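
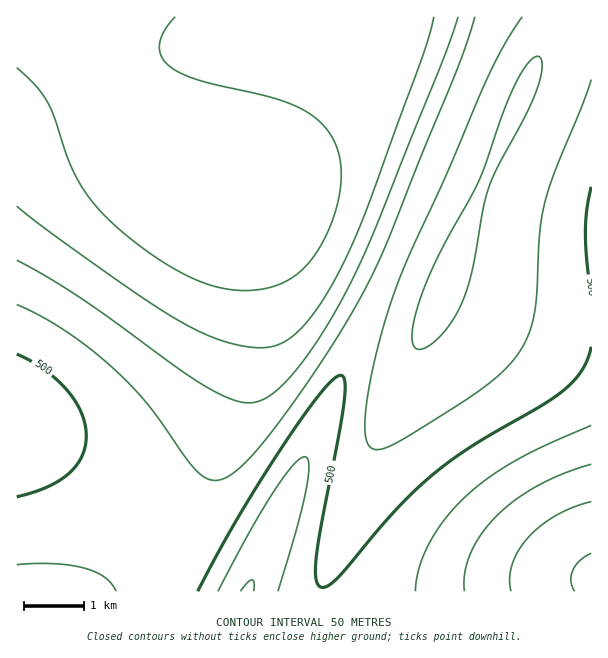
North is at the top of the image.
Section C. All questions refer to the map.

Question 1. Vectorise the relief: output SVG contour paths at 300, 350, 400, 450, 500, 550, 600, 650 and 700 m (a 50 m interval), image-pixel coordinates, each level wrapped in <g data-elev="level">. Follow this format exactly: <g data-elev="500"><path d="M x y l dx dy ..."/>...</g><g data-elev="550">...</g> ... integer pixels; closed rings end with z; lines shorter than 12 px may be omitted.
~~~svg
<g data-elev="300"><path d="M575 591l-4-10 2-11 8-10 10-7"/></g><g data-elev="350"><path d="M511 591l-1-13 2-14 6-13 10-14 13-12 16-10 16-8 18-5"/></g><g data-elev="400"><path d="M240 591l8-9 4-2 2 2 0 9"/><path d="M464 591l1-18 5-19 11-20 15-18 19-16 22-14 26-12 28-10"/></g><g data-elev="450"><path d="M218 591l31-59 24-40 20-26 7-8 5-1 3 2 1 6-3 26-10 40-18 60"/><path d="M415 591l4-24 10-24 16-24 20-22 23-19 27-17 31-16 45-20"/></g><g data-elev="500"><path d="M198 591l35-66 39-63 40-58 14-17 10-10 5-2 3 2 1 15-5 34-24 129 0 24 2 6 5 2 6-2 9-7 56-66 41-39 35-26 74-43 23-17 9-9 7-10 8-21"/><path d="M17 354l28 16 23 22 8 10 6 12 3 12 1 11-1 10-4 11-6 9-7 7-21 13-30 10"/><path d="M591 299l-4-41-2-25 2-23 4-23"/></g><g data-elev="550"><path d="M116 591l-4-7-7-6-9-6-12-4-30-4-37 1"/><path d="M17 305l24 11 25 15 25 19 25 21 31 33 41 57 13 14 8 4 6 1 7-1 8-4 10-8 14-13 34-44 43-63 33-56 23-48 67-166 21-60"/><path d="M522 17l-17 27-18 34-41 98-38 82-15 39-16 54-10 51-2 32 3 10 4 5 9 0 15-6 73-45 33-26 11-12 9-12 8-18 5-19 5-77 5-33 10-30 26-63 10-28"/></g><g data-elev="600"><path d="M416 348l4 1 5-1 14-10 13-16 10-20 10-32 15-78 9-22 28-51 12-26 6-25 0-8-3-4-5 1-6 6-12 19-12 28-25 70-36 67-15 32-9 24-6 23-1 15z"/><path d="M17 260l30 17 33 20 100 73 30 19 18 9 15 4 12 0 11-4 18-14 21-25 24-36 21-39 29-65 64-159 15-43"/></g><g data-elev="650"><path d="M17 206l34 27 73 52 38 26 29 16 27 12 25 7 21 2 17-4 16-12 17-19 18-28 16-32 20-47 51-139 9-26 6-24"/></g><g data-elev="700"><path d="M17 68l19 18 12 16 6 15 15 45 14 27 18 23 24 22 43 31 20 11 19 8 18 5 18 2 18-2 17-4 15-8 13-11 12-16 11-22 8-22 4-23 0-19-5-18-6-12-9-11-10-9-14-7-28-10-72-17-15-6-12-8-9-10-1-12 5-14 10-13"/></g>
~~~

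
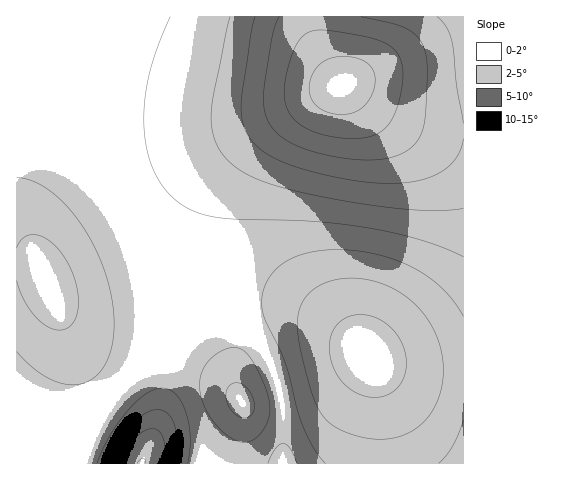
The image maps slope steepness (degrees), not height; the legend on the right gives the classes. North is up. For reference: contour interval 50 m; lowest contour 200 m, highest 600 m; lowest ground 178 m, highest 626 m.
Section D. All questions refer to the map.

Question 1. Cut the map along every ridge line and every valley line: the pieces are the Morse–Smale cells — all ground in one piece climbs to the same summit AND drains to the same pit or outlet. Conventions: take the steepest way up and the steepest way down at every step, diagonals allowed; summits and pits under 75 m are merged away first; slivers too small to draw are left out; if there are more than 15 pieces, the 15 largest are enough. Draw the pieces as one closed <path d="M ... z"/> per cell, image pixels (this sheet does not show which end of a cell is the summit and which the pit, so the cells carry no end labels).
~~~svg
<path d="M463 16l-150 0-1 10 6 20 12 23 12 16-56 30-52 37-30 31-13 19-9 19-8 30 1 33 13 14 55 27 12 11 8 12 10 20 9 32 2 64 180-1z"/><path d="M312 16l-296 1 0 247 18 3 10 9 19 42 20 22 32 16 28 5 17 1 10-49 5-70 8-26 9-17 17-22 37-36 58-37 38-20-20-31-7-18z"/><path d="M26 264l-10 1 0 198 125 1 14-32 6-23 1-28-2-18-45-7-32-16-20-22-19-42-8-8z"/><path d="M173 258l-3 55-10 50 20 2 23 7 28 16 9 10 5 15-4 50 42 1 0-57-7-29-13-30-8-12-16-13-56-28-8-11z"/><path d="M173 364l-13 0 2 17-1 28-6 23-13 31 99 1 4-51-5-15-18-17-19-9z"/>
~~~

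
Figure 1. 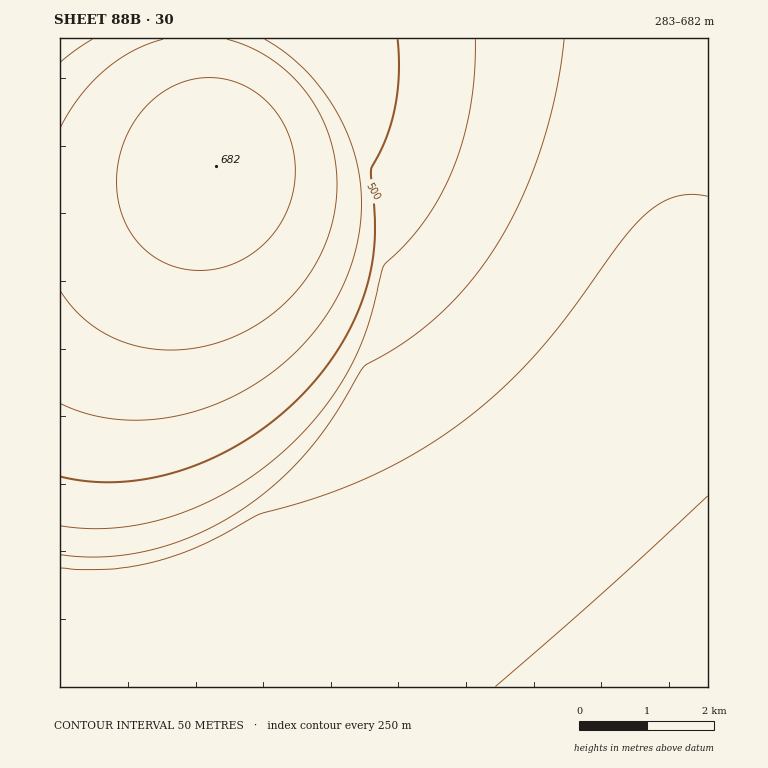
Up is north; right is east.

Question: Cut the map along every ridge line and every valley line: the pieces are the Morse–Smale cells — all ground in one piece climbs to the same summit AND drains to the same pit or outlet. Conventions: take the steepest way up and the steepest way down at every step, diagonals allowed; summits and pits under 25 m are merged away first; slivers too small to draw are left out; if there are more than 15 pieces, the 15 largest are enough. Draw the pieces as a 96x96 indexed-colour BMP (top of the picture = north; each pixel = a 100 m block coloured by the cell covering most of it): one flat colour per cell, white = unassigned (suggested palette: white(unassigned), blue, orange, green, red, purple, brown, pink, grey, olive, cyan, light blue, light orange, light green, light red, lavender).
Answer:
<image width="96" height="96" href="data:image/bmp;base64,Qk12EgAAAAAAAHYAAAAoAAAAYAAAAGAAAAABAAQAAAAAAAASAAATCwAAEwsAABAAAAAAAAAA////ALR3HwAOf/8ALKAsACgn1gC9Z5QAS1aMAMJ34wB/f38AIr28AM++FwDox64AeLv/AIrfmACWmP8A1bDFABERERERERERERERERERERERERERERERERERERERERERERERERERERERERERERERERERERERERERERERERERERERERERERERERERERERERERERERERERERERERERERERERERERERERERERERERERERERERERERERERERERERERERERERERERERERERERERERERERERERERERERERERERERERERERERERERERERERERERERERERERERERERERERERERERERERERERERERERERERERERERERERERERERERERERERERERERERERERERERERERERERERERERERERERERERERERERERERERERERERERERERERERERERERERERERERERERERERERERERERERERERERERERERERERERERERERERERERERERERERERERERERERERERERERERERERERERERERERERERERERERERERERERERERERERERERERERERERERERERERERERERERERERERERERERERERERERERERERERERERERERERERERERERERERERERERERERERERERERERERERERERERERERERERERERERERERERERERERERERERERERERERERERERERERERERERERERERERERERERERERERERERERERERERERERERERERERERERERERERERERERERERERERERERERERERERERERERERERERERERERERERERERERERERERERERERERERERERERERERERERERERERERERERERERERERERERERERERERERERERERERERERERERERERERERERERERERERERERERERERERERERERERERERERERERERERERERERERERERERERERERERERERERERERERERERERERERERERERERERERERERERERERERERERERERERERERERERERERERERERERERERERERERERERERERERERERERERERERERERERERERERERERERERERERERERERERERERERERERERERERERERERERERERERERERERERERERERERERERERERERERERERERERERERERERERERERERERERERERERERERERERERERERERERERERERERERERERERERERERERERERERERERERERERERERERERERERERERERERERERERERERERERERERERERERERERERERERERERERERERERERERERERERERERERERERERERERERERERERERERERERERERERERERERERERERERERERERERERERERERERERERERERERERERERERERERERERERERERERERERERERERERERERERERERERERERERERERERERERERERERERERERERERERERERERERERERERERERERERERERERERERERERERERERERERERERERERERERERERERERERERERERERERERERERERERERERERERERERERERERERERERERERERERERERERERERERERERERERERERERERERERERERERERERERERERERERERERERERERERERERERERERERERERERERERERERERERERERERERERERERERERERERERERERERERERERERERERERERERERERERERERERERERERERERERERERERERERERERERERERERERERERERERERERERERERERERERERERERERERERERERERERERERERERERERERERERERERERERERERERERERERERERERERERERERERERERERERERERERERERERERERERERERERERERERERERERERERERERERERERERERERERERERERERERERERERERERERERERERERERERERERERERERERERERERERERERERERERERERERERERERERERERERERERERERERERERERERERERERERERERERERERERERERERERERERERERERERERERERERERERERERERERERERERERERERERERERERERERERERERERERERERERERERERERERERERERERERERERERERERERERERERERERERERERERERERERERERERERERERERERERERERERERERERERERERERERERERERERERERERERERERERERERERERERERERERERERERERERERERERERERERERERERERERERERERERERERERERERERERERERERERERERERERERERERERERERERERERERERERERERERERERERERERERERERERERERERERERERERERERERERERERERERERERERERERERERERERERERERERERERERERERERERERERERERERERERERERERERERERERERERERERERERERERERERERERERERERERERERERERERERERERERERERERERERERERERERERERERERERERERERERERERERERERERERERERERERERERERERERERERERERERERERERERERERERERERERERERERERERERERERERERERERERERERERERERERERERERERERERERERERERERERERERERERERERERERERERERERERERERERERERERERERERERERERERERERERERERERERERERERERERERERERERERERERERERERERERERERERERERERERERERERERERERERERERERERERERERERERERERERERERERERERERERERERERERERERERERERERERERERERERERERERERERERERERERERERERERERERERERERERERERERERERERERERERERERERERERERERERERERERERERERERERERERERERERERERERERERERERERERERERERERERERERERERERERERERERERERERERERERERERERERERERERERERERERERERERERERERERERERERERERERERERERERERERERERERERERERERERERERERERERERERERERERERERERERERERERERERERERERERERERERERERERERERERERERERERERERERERERERERERERERERERERERERERERERERERERERERERERERERERERERERERERERERERERERERERERERERERERERERERERERERERERERERERERERERERERERERERERERERERERERERERERERERERERERERERERERERERERERERERERERERERERERERERERERERERERERERERERERERERERERERERERERERERERERERERERERERERERERERERERERERERERERERERERERERERERERERERERERERERERERERERERERERERERERERERERERERERERERERERERERERERERERERERERERERERERERERERERERERERERERERERERERERERERERERERERERERERERERERERERERERERERERERERERERERERERERERERERERERERERERERERERERERERERERERERERERERERERERERERERERERERERERERERERERERERERERERERERERERERERERERERERERERERERERERERERERERERERERERERERERERERERERERERERERERERERERERERERERERERERERERERERERERERERERERERERERERERERERERERERERERERERERERERERERERERERERERERERERERERERERERERERERERERERERERERERERERERERERERERERERERERERERERERERERERERERERERERERERERERERERERERERERERERERERERERERERERERERERERERERERERERERERERERERERERERERERERERERERERERERERERERERERERERERERERERERERERERERERERERERERERERERERERERERERERERERERERERERERERERERERERERERERERERERERERERERERERERERERERERERERERERERERERERERERERERERERERERERERERERERERERERERERERERERERERERERERERERERERERERERERERERERERERERERERERERERERERERERERERERERERERERERERERERERERERERERERERERERERERERERERERERERERERERERERERERERERERERERERERERERERERERERERERERERERERERERERERERERERERERERERERERERERERERERERERERERERERERERERERERERERERERERERERERERERERERERERERERERERERERERERERERERERERERERERERERERERERERERERERERERERERERERERERERERERERERERERERERERERERERERERERERERERERERERERERERERERERERERERERERERESIiIiIhERERERERERERERERERERERERERERERERERERERERERERERERERERERERESIiIiIiIiIRERERERERERERERERERERERERERERERERERERERERERERERERERERESIiIiIiIiIiIRERERERERERERERERERERERERERERERERERERERERERERERERERESIiIiIiIiIiIiIRERERERERERERERERERERERERERERERERERERERERERERERERESIiIiIiIiIiIiIiERERERERERERERERERERERERERERERERERERERERERERERERESIiIiIiIiIiIiIiIRERERERERERERERERERERERERERERERERERERERERERERERESIiIiIiIiIiIiIiIRERERERERERERERERERERERERERERERERERERERERERERERESIiIiIiIiIiIiIiIRERERERERERERERERERERERERERERERERERERERERERERERESIiIiIiIiIiIiIiERERERERERERERERERERERERERERERERERERERERERERERERESIiIiIiIiIiIiIiERERERERERERERERERERERERERERERERERERERERERERERERESIiIiIiIiIiIiIiERERERERERERERERERERERERERERERERERERERERERERERERESIiIiIiIiIiIiIiERERERERERERERERERERERERERERERERERERERERERERERERESIiIiIiIiIiIiIiERERERERERERERERERERERERERERERERERERERERERERERERESIiIiIiIiIiIiIhERERERERERERERERERERERERERERERERERERERERERERERERESIiIiIiIiIiIiIhERERERERERERERERERERERERERERERERERERERERERERERERESIiIiIiIiIiIiIhERERERERERERERERERERERERERERERERERERERERERERERERESIiIiIiIiIiIiIhERERERERERERERERERERERERERERERERERERERERERERERERESIiIiIiIiIiIiIhERERERERERERERERERERERERERERERERERERERERERERERERESIiIiIiIiIiIiIhERERERERERERERERERERERERERERERERERERERERERERERERESIiIiIiIiIiIiIhERERERERERERERERERERERERERERERERERERERERERERERERESIiIiIiIiIiIiIhERERERERERERERERERERERERERERERERERERERERERERERERESIiIiIiIiIiIiIRERERERERERERERERERERERERERERERERERERERERERERERERESIiIiIiIiIiIiIRERERERERERERERERERERERERERERERERERERERERERERERERESIiIiIiIiIiIiIREREREREREREREREREREREREREREREREREREREREREREREREREQ=="/>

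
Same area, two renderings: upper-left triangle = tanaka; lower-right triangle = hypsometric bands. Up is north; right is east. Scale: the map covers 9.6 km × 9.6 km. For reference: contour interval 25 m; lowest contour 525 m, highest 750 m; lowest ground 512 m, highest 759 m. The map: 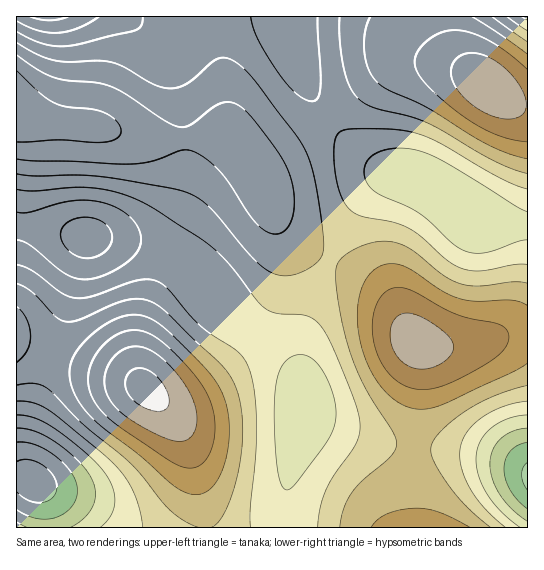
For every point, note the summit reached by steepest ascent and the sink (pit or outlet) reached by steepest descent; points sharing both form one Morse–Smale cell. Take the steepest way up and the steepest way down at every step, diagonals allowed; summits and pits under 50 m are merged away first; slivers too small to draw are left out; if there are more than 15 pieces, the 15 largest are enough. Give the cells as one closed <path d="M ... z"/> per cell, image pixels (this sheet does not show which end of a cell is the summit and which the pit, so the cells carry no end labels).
<path d="M17 225l-1 117 55 21 62 17 20 15 23 26 11 20 12 44 7 43 79 0 2-43 17-68-1-30-14-24-16-15-43-32-14-14-12-17-18-18-12-8-16-8-25-8-34-6-14 0-22-5z"/><path d="M17 112l-1 113 2 2 115 16 25 8 16 8 12 8 18 18 12 17 14 14 52 40 11 13 10 17-3-39 4-24 25-62-28-16-18-16-7-11-8-25-11-23-22-30-8-4-22 0-16 3-50-2-42-10-59-7z"/><path d="M441 16l-156 1 12 45 15 33 20 30 30 31 21 13 42 12 54 39 48 5 1-119-15-3-16-10-38-34-14-21z"/><path d="M330 260l-19 43-10 34-1 26 4 26 0 28-17 68-2 42 129 1-2-11 0-47 8-81 0-42-12-16-17-30-10-12-23-16z"/><path d="M18 343l-2 0 1 185 188-1-6-42-12-44-11-20-23-26-20-15-62-17z"/><path d="M405 175l-15 1-8 4-13 11-20 30-18 36 0 4 27 12 23 16 15 20 17 30 6 5 12 3 23 0 56-12 17 0 1-109-49-6-8-4-37-29-19-10z"/><path d="M126 16l-109 0-1 95 22 9 59 7 42 10 50 2 16-3 22 0 7 4-6-17-4-46-8-40-30 7-20 1-11-5z"/><path d="M527 335l-17 0-56 12-35-2 2 22-9 103 0 47 3 11 113-1z"/><path d="M285 16l-6 0-17 8-46 13 8 40 4 46 7 16 22 31 11 23 8 25 7 11 18 16 29 15 19-39 20-30 13-11 19-6-18-5-16-9-28-27-12-15-15-23-11-22z"/><path d="M527 16l-86 1 4 21 14 21 38 34 16 10 9 2 6 0z"/><path d="M209 16l-82 1 32 26 7 2 11 0 37-8 1-6z"/><path d="M278 16l-69 1 6 18 4 1 47-13z"/>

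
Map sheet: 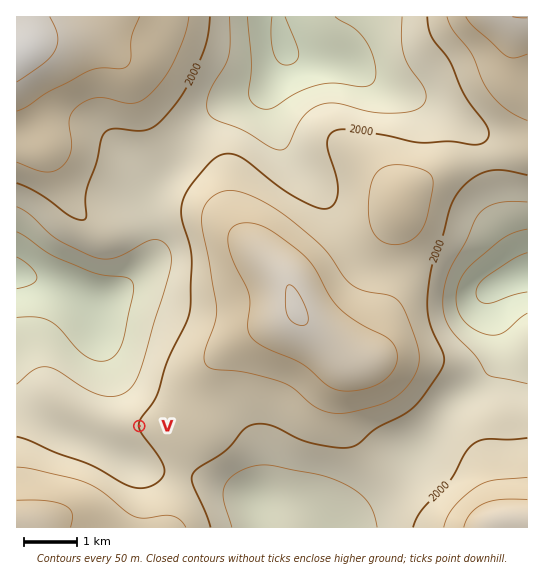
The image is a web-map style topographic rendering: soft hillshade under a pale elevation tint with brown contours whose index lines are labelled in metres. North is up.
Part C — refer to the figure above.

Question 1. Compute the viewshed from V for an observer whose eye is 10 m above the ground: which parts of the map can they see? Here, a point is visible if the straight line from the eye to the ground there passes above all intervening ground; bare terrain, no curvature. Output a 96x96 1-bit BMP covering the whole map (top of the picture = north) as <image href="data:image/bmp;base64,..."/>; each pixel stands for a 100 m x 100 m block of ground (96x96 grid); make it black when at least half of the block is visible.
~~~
<image width="96" height="96" href="data:image/bmp;base64,Qk2+BAAAAAAAAD4AAAAoAAAAYAAAAGAAAAABAAEAAAAAAIAEAAATCwAAEwsAAAIAAAAAAAAA////AAAAAAAAAA/+AAAAAAAAB8AAAD//AAAAAAAAA+AAAP//gAAAAAAAAfD/A///gAAAAAAAAAD/////gAAAAAAAAAD/////gAAAAAAAAAD/////gAAAAAAAAAD/////gAAAAAAAAAD/////AAAAAAAAAAD////+AAAAAAAAAAD////+AAAAAAAAAAD////8AAAAAAAAAAD////4AAAAAAAAAAD////4AAAAAAAAAAD////wAAAAAAAAAAD////wAAAAAAAAAAD////wAAAAAAAAAAD////wAAAAAAAAAAD////wAAAAAAAAAAD////wAAAAAAAAAAD////wAAAAAAAAAAD////+AAAAAAAAAAD///n/gAAAAAAAAAAD/+H/gAAAAAAAAAAD/+H/wAAAPAAAAAAD/8H/wAAA/AAAAAAD/8H/4AAD/AAAAAAD/8P/+AAP/AAAAAAD/+P//4P/+AAAAAAD/+//////8AAAAAAD////////8AAAAAAH////////4AAAAAAH////////wAAAAAAP///+////gAAAAAAf///8P///AAAAAAB////8P//+AAAAAAD////+H//8AAAAAAD////+H//4AAAAAAA/////P//wAAAAAAAP///////gAAAAAAAH///////gAAAAAAAD///////AAAAAAAAD///////AAAAAAAAD///////AAAAAAAAD///////AAAAAAAAH///////AAAAAAAAP//////+AAAAAAAAf//////8AAAAAAAB///////4AAAAAAAD///////wAAAAAAAD///////gAAAAAAAD///////AAAAAAAAD//////+AAAAAAAAD//////4AAAAAAAAD//////wAAAAAAAAD//////gAAAAAAAAD//4///AAAAAAAAAD//gP/+AAAAAAAAAD//AH/8AAAAAAAAAD//AH/4AAAAAAAAAD//AH/AAAAAAAAAAD//AP4AAAAAAAAAAD//APwAAAAAAAAAAD//gfwAAAAAAAAAAD//x/wAAAAAAAAAAD////4AAAAAAAAAAD////4AAAAAAAAAAD////4AAAAAAAAAAD////8AAAAAAAAAAD////8AAAAAAAAAAD////+AAAAAAAAAAAD///+AAAAAAAAAAAA///+AAAAAAAAAAAAP//+AAAAAAAAAAAAP///AAAAAAAAAACAP///AAAAAAAAAADAf///AAAAAAAAAADw////AAAAAAAAAAD/////gAAAAAAAAAD/////gAAAAAAAAAD/////gAAAAAAAAAD/////wAAAAAAAAAD/////wAAAAAAAAAD/////wAAAAAAAAAD/////4AAAAAAAAAD/////4AAAAAAAAAD/////4AAAAAAAAAD///n/8AAAAAAAAAB//+B/8AAAAAAAAAAf/+A/8AAAAAAAAAAH/8Af+AAAAAAAAAAAPwAP+AAAAAAAAAAAAAAP8AAAAAAAAAAAAAAP4AAAAAAAAAAAAAAHwAAAAAAAAAAAAAAAAAAAAAAAAAA="/>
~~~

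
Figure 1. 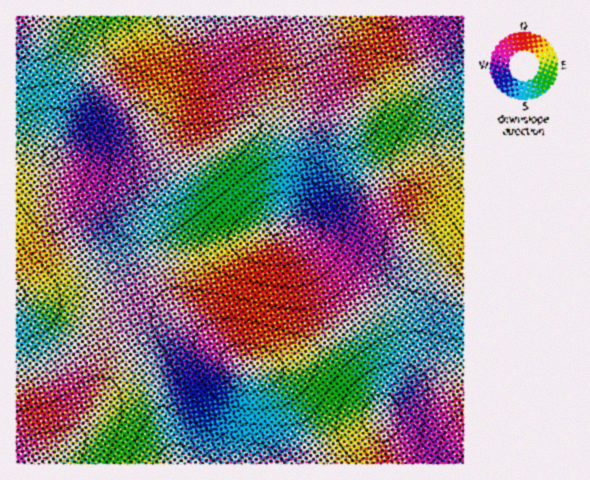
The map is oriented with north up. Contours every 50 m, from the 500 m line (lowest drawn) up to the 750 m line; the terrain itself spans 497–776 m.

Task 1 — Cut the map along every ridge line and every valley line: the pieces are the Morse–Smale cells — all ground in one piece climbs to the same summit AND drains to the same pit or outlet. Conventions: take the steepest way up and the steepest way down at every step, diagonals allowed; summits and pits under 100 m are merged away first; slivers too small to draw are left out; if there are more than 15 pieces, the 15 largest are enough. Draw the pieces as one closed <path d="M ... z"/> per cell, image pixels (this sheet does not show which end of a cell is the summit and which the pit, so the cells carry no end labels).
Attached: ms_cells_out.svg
<path d="M42 22l-8 4-18 2 0 435 447 1 1-172-12-4-18-13-21-22-7 16-17 19-21 22-29 22-30 19-28 14-19 5-12 0-6-3-66-59-13-22-7-19-8-35 0-25 10-22 22-21-6-2-13-14-29-42-24-24-50-40z"/><path d="M463 16l-418 0-2 8 17 18 50 40 24 24 29 42 13 14 6 2 21-8 43-28 13-6 11-2 69 1 12-5 0 11 6 18 44 76 12 31 21 23 18 13 11 3z"/><path d="M351 116l-12 5-69-1-14 3-53 33-28 12-12 12-9 15-4 12 1 32 10 35 11 26 20 22 54 46 16 2 19-5 28-14 30-19 29-22 21-22 23-30 1-6-10-27-46-80-6-18z"/><path d="M43 16l-26 0-1 11 22-2 5-4z"/>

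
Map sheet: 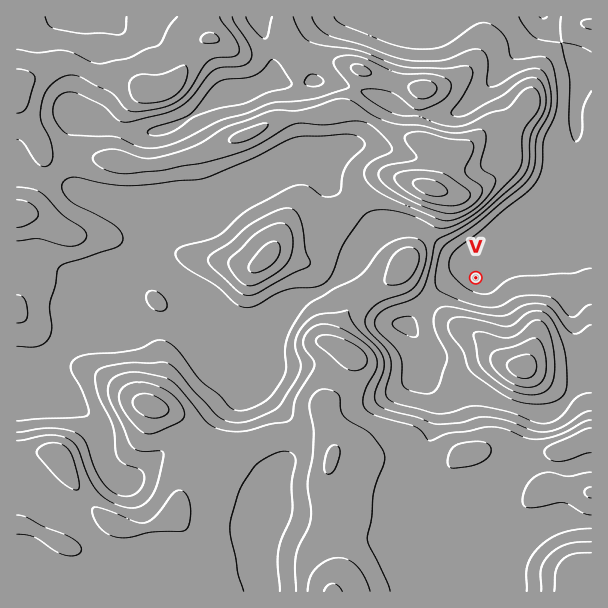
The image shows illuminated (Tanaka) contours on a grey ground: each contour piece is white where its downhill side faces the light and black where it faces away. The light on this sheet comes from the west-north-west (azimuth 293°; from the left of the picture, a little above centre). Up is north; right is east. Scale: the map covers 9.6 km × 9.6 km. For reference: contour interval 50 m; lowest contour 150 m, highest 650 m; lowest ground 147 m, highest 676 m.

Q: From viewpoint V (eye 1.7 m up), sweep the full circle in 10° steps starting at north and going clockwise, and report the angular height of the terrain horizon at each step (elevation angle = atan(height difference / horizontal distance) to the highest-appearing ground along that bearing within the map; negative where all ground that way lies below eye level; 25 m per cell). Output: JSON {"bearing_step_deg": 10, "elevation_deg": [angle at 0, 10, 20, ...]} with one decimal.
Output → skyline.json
{"bearing_step_deg": 10, "elevation_deg": [11.9, 8.2, 5.2, 1.0, -0.7, -0.8, -0.6, -0.1, 0.2, 0.8, 1.8, 4.6, 8.4, 10.2, 10.8, 11.7, 11.7, 12.8, 13.5, 13.6, 12.9, 11.7, 10.0, 8.2, 7.9, 6.4, 8.5, 10.8, 12.0, 11.9, 9.7, 7.5, 9.0, 12.7, 13.8, 13.8]}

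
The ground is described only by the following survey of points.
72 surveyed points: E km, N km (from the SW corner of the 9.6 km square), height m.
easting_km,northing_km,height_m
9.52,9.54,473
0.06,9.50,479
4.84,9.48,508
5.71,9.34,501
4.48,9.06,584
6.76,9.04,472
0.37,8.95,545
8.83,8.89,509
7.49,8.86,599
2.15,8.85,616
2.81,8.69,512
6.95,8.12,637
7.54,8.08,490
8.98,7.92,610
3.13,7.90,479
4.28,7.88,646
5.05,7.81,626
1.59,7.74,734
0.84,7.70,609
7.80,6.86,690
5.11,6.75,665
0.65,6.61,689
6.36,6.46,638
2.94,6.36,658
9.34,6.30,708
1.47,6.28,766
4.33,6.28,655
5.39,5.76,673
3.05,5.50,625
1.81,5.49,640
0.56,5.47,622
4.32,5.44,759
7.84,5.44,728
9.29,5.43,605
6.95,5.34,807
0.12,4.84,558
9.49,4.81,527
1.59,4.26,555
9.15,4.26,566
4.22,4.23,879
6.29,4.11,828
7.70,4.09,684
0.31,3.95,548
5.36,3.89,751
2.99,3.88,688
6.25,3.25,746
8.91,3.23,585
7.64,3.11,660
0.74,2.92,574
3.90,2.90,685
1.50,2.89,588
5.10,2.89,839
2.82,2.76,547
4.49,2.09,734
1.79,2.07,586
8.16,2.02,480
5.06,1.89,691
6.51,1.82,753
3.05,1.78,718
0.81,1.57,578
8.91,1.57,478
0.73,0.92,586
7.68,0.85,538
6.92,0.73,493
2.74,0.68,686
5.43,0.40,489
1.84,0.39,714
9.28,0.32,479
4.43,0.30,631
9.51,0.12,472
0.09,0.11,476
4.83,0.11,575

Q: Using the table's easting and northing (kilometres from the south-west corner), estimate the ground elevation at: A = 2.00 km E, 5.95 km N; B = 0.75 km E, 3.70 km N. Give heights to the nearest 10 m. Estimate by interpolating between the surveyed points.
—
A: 640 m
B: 540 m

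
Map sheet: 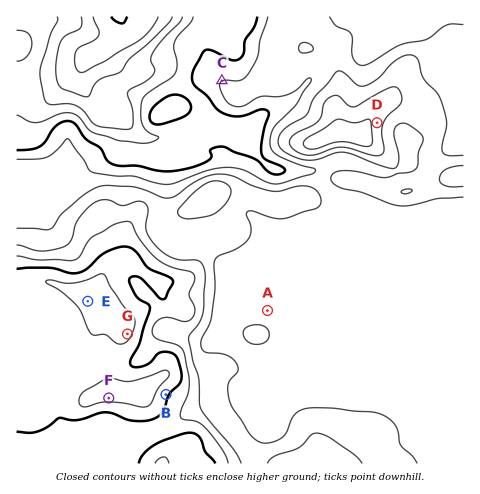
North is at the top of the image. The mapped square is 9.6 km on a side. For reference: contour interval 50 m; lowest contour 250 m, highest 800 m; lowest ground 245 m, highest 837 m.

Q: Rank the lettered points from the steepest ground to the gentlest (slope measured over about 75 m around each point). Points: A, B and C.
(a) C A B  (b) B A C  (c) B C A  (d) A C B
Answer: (c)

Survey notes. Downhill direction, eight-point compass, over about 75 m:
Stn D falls E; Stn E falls SW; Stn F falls S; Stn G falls SE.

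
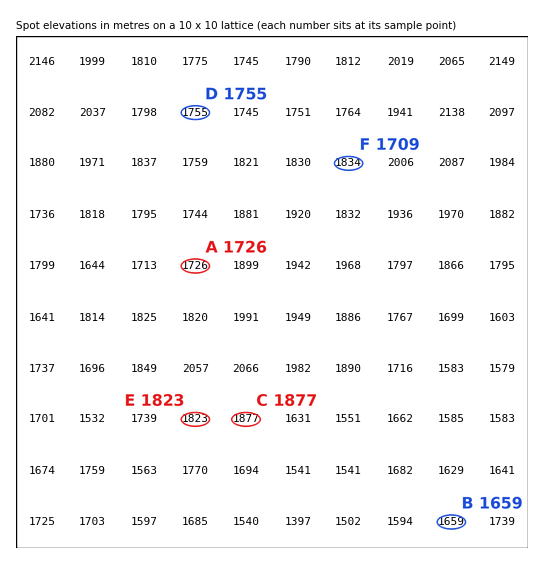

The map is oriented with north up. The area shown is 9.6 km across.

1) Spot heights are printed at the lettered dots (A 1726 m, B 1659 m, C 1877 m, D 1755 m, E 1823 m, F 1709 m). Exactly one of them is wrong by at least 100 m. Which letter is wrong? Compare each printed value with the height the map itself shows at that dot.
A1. F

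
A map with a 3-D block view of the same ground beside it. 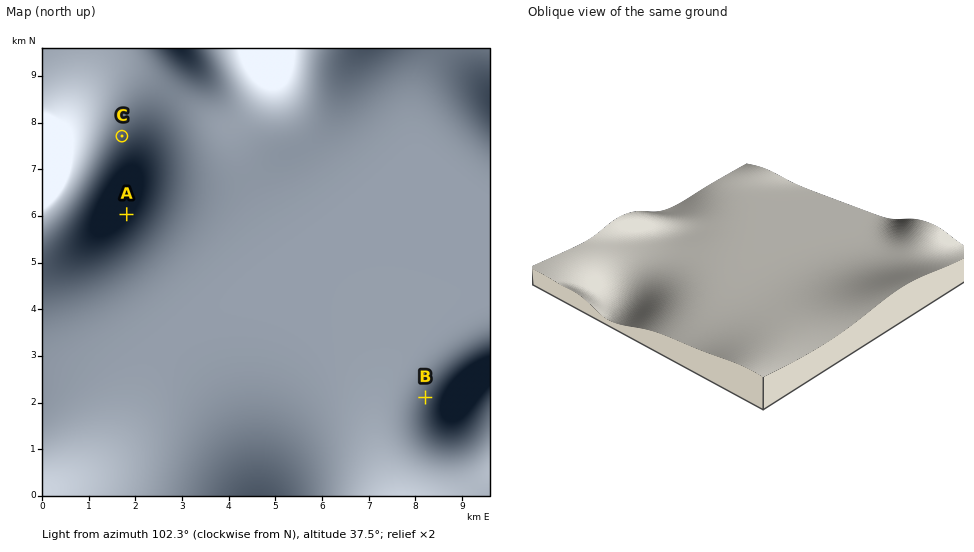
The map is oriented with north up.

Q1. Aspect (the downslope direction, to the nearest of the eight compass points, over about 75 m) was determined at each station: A NW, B NW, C SW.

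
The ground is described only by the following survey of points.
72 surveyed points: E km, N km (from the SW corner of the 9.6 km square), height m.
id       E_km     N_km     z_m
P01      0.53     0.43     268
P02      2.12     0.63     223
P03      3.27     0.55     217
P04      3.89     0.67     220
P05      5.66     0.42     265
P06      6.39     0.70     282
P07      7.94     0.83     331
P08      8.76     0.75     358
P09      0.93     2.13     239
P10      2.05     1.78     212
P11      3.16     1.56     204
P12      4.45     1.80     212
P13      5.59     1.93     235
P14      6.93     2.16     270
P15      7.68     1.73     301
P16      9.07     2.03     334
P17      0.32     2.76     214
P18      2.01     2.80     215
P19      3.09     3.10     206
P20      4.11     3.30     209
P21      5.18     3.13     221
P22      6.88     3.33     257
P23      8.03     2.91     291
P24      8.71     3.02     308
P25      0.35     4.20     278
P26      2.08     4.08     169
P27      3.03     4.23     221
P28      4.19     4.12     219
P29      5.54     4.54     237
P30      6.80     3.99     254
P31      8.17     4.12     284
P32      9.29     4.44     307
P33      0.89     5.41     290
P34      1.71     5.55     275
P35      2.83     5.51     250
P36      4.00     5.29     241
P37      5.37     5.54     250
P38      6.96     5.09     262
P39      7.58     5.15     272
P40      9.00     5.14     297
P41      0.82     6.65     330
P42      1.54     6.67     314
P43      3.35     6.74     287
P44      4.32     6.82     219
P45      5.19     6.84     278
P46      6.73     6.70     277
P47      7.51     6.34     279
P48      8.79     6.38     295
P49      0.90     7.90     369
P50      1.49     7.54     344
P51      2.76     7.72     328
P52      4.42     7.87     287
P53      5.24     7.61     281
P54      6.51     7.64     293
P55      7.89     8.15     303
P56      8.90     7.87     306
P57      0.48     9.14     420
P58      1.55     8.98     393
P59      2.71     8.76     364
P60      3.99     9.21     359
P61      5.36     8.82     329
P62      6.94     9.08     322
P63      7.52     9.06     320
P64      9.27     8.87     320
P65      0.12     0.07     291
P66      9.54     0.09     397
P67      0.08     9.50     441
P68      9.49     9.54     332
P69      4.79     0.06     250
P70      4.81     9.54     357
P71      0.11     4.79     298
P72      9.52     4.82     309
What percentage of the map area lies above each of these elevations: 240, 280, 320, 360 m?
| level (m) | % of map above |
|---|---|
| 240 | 72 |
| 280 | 49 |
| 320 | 21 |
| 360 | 7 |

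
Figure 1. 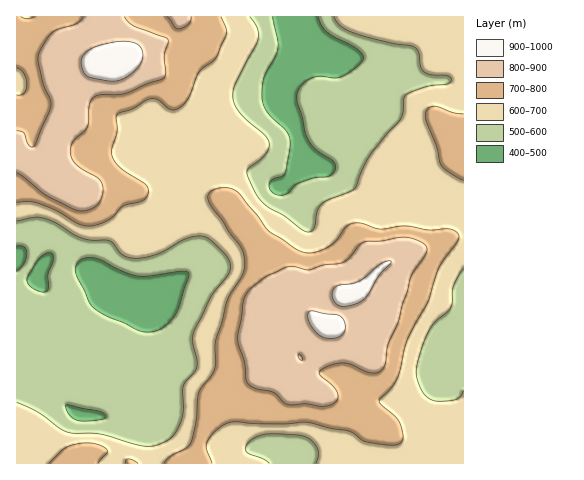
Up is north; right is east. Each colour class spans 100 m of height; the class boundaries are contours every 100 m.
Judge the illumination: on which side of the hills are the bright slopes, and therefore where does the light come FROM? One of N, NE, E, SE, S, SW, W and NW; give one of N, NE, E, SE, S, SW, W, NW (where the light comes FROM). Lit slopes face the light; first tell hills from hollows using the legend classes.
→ NE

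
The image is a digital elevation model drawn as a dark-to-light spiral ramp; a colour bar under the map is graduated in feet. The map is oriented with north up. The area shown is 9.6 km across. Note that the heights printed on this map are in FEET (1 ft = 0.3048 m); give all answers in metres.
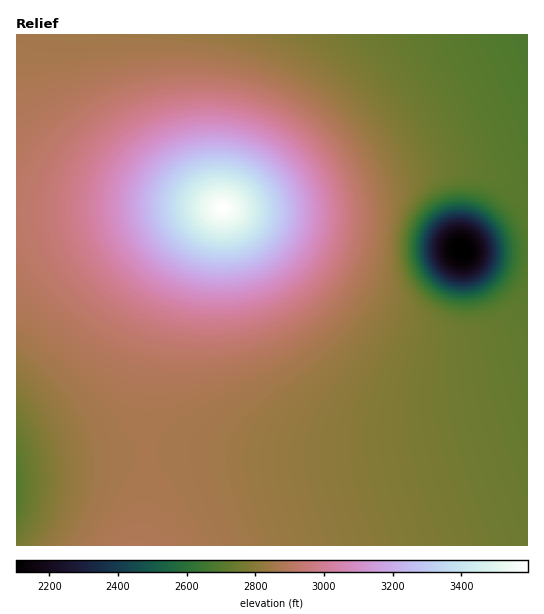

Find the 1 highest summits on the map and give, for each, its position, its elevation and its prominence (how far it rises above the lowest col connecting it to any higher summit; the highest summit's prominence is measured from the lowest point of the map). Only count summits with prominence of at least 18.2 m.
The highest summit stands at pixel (223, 208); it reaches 1096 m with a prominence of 455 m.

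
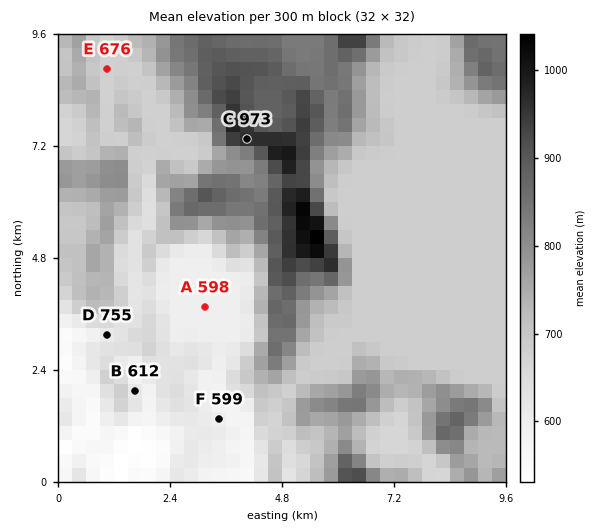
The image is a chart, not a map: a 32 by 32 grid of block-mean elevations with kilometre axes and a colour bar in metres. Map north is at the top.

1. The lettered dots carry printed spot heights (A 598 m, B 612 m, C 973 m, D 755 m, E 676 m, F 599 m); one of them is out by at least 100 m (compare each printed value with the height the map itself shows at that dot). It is D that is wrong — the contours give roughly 605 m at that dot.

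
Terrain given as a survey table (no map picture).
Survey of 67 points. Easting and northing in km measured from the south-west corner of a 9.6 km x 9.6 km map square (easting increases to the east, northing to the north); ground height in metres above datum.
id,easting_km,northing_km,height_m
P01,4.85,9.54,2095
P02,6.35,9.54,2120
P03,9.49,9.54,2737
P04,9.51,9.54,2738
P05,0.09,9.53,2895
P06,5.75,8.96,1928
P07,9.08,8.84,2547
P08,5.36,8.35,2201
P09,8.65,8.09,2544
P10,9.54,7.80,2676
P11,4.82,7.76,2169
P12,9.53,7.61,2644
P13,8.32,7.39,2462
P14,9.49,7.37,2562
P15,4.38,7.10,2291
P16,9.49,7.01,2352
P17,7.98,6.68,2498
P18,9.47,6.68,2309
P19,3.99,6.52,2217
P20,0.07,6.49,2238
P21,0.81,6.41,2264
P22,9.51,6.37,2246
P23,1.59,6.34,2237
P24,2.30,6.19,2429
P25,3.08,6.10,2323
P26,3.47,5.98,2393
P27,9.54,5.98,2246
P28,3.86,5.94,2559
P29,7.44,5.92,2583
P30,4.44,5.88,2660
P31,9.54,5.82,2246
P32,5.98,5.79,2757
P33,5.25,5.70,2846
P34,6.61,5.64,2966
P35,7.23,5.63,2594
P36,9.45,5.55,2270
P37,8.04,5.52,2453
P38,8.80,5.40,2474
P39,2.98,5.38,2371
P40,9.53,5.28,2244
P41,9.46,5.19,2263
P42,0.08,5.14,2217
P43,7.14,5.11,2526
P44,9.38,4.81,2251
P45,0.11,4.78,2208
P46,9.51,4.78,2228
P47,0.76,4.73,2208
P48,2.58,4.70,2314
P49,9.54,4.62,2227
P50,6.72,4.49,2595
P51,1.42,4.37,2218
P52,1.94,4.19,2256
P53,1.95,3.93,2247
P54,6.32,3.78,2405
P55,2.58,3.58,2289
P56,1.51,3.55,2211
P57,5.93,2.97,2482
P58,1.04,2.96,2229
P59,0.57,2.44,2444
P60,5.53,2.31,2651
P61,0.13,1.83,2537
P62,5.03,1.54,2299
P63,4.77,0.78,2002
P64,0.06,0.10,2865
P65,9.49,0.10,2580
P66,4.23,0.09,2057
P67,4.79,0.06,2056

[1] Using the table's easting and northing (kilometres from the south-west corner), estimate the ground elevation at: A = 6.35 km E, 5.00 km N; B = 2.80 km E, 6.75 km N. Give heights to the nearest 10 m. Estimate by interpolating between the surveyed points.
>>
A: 2660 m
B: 2200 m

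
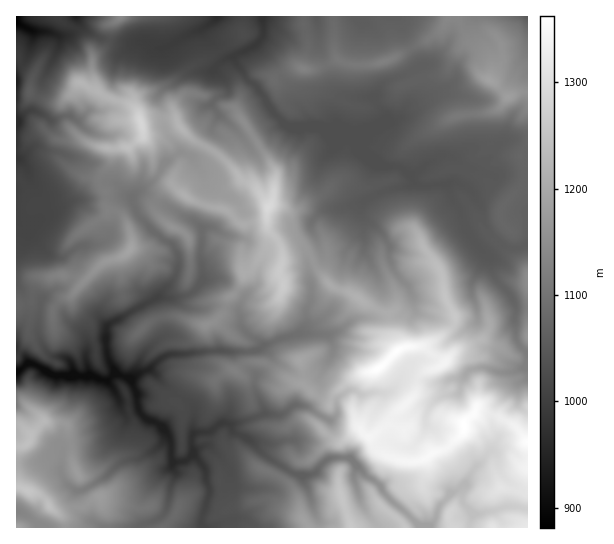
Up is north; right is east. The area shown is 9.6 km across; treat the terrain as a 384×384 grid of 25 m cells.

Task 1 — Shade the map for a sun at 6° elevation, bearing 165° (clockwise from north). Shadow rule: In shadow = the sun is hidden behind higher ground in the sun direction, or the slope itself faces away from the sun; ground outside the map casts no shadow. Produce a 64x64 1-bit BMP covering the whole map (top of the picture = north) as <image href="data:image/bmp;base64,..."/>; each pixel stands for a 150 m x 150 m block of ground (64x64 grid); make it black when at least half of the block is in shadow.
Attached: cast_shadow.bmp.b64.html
<image width="64" height="64" href="data:image/bmp;base64,Qk0+AgAAAAAAAD4AAAAoAAAAQAAAAEAAAAABAAEAAAAAAAACAAATCwAAEwsAAAIAAAAAAAAA////AAAAAACAAMAABwBIcIAAIAAEEIx/BAAQAGwThD8LgJCAeCcGAB/g3A/4JgKA8Hj+AD88AMDwPHwAfzgAAOB/PgHnsAAgQH+eB5PgAAAAfPEPO4BgAIA+MA/8ABwAABgjnBGAGABAAMDwA8gAAeYBgA/HwAAD/wkAA/zWG4//jQAAOPMPz//5gAAC/4////AAAAPhx////8ABA4AH///JwYBj4AH//wBgMMP8EP7+AD//8f4EHsAAAf///wYCwBAAAP//94qADgAAf///5QAPAAAZ//zjAA/PgAH//EMAA//AAf/5wwgB/wMA//HaBgB/4AA/8fgBAAPgAP/g8AGACeAD/8B2/8AIwYP/gOf/4AARgv/G4//8ABQA/47D/PxgHAB/HoJ+fMBwCH4cAD8djIANfzwAH84cDAd/+AAHxjAEAn/4AAfEAOAQP/AAA4ADwRgX8AAAAAgDAAfgAAAAYAcAB+AAAAAwD4AHwACBIDAf4AeAAAQAGD/gAwAAAAAA//AAAAAAfgH/8AAAAI38A//oAAAAn8AH98AAAAD3/gfPAAAEACBT/88AAAfwjAf49gAAB/CeH/v+AAAABN5///wAAAAA3///+AAAAADf////gAAAIP///v/8PAAAf//+z/A/AAB///wH8B+AAP//+APgDyAA//7BwMAAMBi/8ADgAAAYPw=="/>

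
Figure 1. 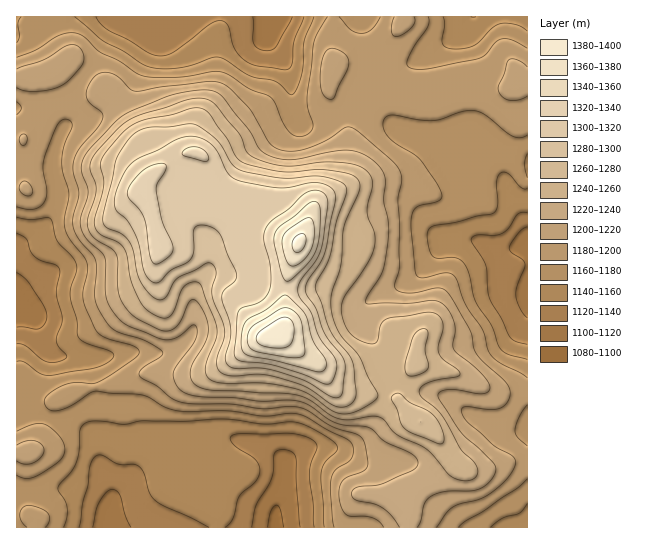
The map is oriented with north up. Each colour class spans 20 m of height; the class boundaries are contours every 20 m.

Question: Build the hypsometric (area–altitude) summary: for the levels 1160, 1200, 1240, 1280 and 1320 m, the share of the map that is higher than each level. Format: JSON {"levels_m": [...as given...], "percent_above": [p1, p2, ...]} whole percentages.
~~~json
{"levels_m": [1160, 1200, 1240, 1280, 1320], "percent_above": [78, 45, 27, 15, 5]}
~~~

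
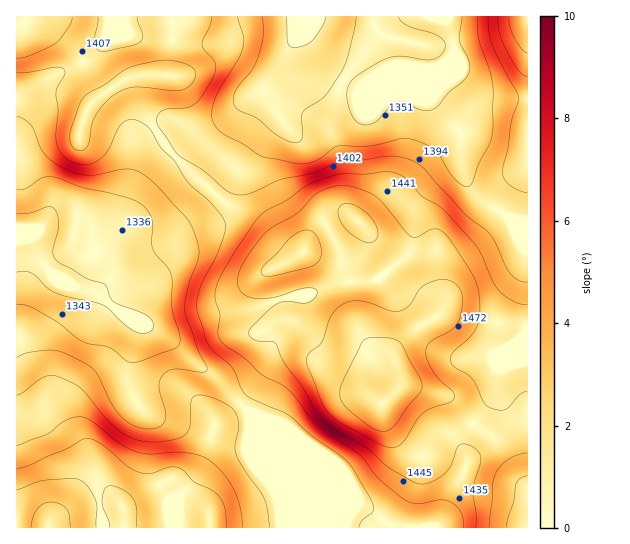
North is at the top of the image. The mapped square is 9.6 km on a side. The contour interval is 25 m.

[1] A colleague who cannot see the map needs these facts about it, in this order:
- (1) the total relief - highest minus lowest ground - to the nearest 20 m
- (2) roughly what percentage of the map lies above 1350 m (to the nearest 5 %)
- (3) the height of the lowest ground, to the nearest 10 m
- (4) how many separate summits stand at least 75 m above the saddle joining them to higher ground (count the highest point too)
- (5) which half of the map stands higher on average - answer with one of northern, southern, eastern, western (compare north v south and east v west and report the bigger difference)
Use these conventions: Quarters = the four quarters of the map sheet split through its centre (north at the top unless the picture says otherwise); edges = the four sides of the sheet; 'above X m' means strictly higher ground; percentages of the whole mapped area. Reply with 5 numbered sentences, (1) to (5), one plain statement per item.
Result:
(1) From the lowest to the highest ground is roughly 200 m.
(2) Ground above 1350 m makes up about 85 % of the sheet.
(3) The lowest point is down at roughly 1320 m.
(4) There are 3 summits with 75 m or more of prominence.
(5) On average the southern half of the map is the higher ground.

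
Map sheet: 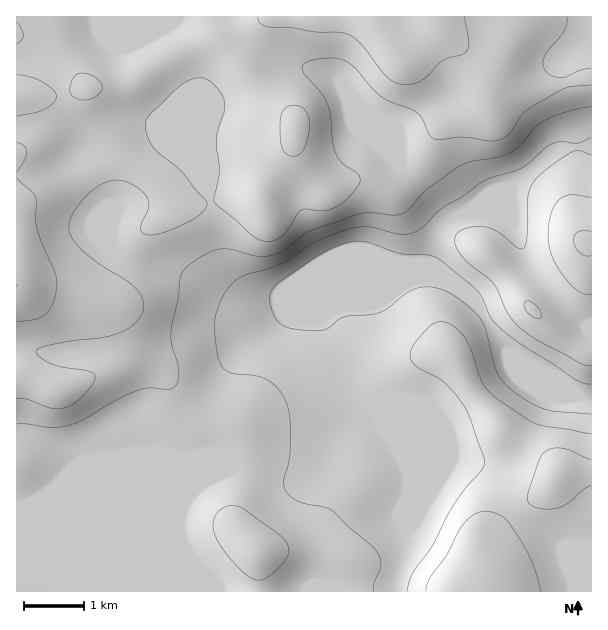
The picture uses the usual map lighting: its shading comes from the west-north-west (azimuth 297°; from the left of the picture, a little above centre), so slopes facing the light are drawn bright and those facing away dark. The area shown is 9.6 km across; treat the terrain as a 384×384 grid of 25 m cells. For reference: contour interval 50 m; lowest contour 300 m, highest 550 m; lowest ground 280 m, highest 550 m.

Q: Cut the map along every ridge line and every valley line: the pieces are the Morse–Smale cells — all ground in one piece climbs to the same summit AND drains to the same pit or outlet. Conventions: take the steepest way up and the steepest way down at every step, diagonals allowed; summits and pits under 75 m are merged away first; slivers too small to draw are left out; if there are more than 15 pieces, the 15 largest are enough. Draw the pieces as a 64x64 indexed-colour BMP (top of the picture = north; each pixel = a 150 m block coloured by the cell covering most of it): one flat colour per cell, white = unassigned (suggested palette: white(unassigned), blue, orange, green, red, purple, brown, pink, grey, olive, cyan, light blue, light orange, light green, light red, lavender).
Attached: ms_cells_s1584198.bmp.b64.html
<image width="64" height="64" href="data:image/bmp;base64,Qk12CAAAAAAAAHYAAAAoAAAAQAAAAEAAAAABAAQAAAAAAAAIAAATCwAAEwsAABAAAAAAAAAA////ALR3HwAOf/8ALKAsACgn1gC9Z5QAS1aMAMJ34wB/f38AIr28AM++FwDox64AeLv/AIrfmACWmP8A1bDFABERERERERERERERERERERERERERESIiIiIiIiIiIiIiERERERERERERERERERERERERERERIiIiIiIiIiIiIiIRERERERERERERERERERERERERERESIiIiIiIiIiIiIhERERERERERERERERERERERERERERIiIiIiIiIiIiIiEREREREREREREREREREREREREREREiIiIiIiIiIiIiIRERERERERERERERERERERERERERESIiIiIiIiIiIiIhEREREREREREREREREREREREREREREiIiIiIiIiIiIiEREREREREREREREREREREREREREREiIiIiIiIiIiIiIRERERERERERERERERERERERERERESIiIiIiIiIiIiIhERERERERERERERERERERERERERERIiIiIiIiIiIiIiEREREREREREREREREREREREREREREiIiIiIiIiIiIiIRERERERERERERERERERERERERERERIiIiIiIiIiIiIhEREREREREREREREREREREREREREREiIiIiIiIiIiIiEREREREREREREREREREREREREREREiIiIiIiIiIiIiIRERERERERERERERERERERERERERESIiIiIiIiIiIiIhERERERERERERERERERERERERERERIiIiIiIiIiIiIiERERERERERERERERERERERERERERIiIiIiIiIiIiIiIREREREREREREREREREREREREREREiIiIiIiIiIiIiIhEREREREREREREREREREREREREREiIiIiIiIiIiIiIiERERERERERERERERERERERERERESIiIiIiIiIiIiIiIRERERERERERERERERERERERERERIiIiIiIiIiIiIiIhERERERERERERERERERERERERERIiIiIiIiIiIiIiIiERERERERERERERERERERERERERIiIiIiIiIiIiIiIzMREREREREREREREREREREREREREiIiIiIiIiIiIiIzMxEREREREREREREREREREREREREiIiIiIiIiIiIiMzMzERERERERERERERERERERERERESIiIiIiIiIiIiMzMzMRERERERERERERERERERERERESIiIiIiIiIiIjMzMzMxERERERERERERERERERERERERIiIiIiIiIiIjMzMzMzERERERERERERERERERERERERIiIiIiIiIiIjMzMzMzMRERERERERERERERERERERERIiIiIiIiIiIiMzMzMzMxERERERERERERERERERERERIiIiIiIiIiIiMzMzMzMzERERERERERERERERERERERERIiIiIiIiIiIzMzMzMzMRERERERERERERERERERERERERIiIiIiIiIzMzMzMzMxERERERERERERERERERERERERERIiIiIiMzMzMzMzMzERERERERERERERERERERERERERERESIiMzMzMzMzMzMRERERERERERERERERERERERERERERERMzMzMzMzMzMxERERERERERERERERERERERERERERERMzMzMzMzMzMzEREREREREREREREREREREREREREREREzMzMzMzMzMzMRERERERERERERERERERERERERERERETMzMzMzMzMzMxEREREREREREREREREREREREREREREREzMzMzMzMzMzERERERERERERERERERERERERERERERETMzMzMzMzMzMREREREREREREREREREREREREREREREREzMzMzMzMzMxEREREREREREREREREREREREREREREREREzMzMzMzMzEREREREREREREREREREREREREREREREREREzMzMzMzMREREREREREREREREREREREREREREREREREREzMzMzMxEREREREREREREREREREREREREREREREREREREzMzMzERERERERERERERERERERERERERERERERERERERMzMzMRERERERERERERERERERERERERERERERERERERETMzMxEREREREREREREREREREREREREREREREREREREREzMzERERERERERERERERERERERERERERERERERERERERERERERERERERERERERERERERERERERERERERERERERERERERERERERERERERERERERERERERERERERERERERERERERERERERERERERERERERERERERERERERERERERERERERERERERERERERERERERERERERERERERERERERERERERERERERERERERERERERERERERERERERERERERERERERERERERERERERERERERERERERERERERERERERERERERERERERERERERERERERERERERERERERERERERERERERERERERERERERERERERERERERERERERERERERERERERERERERERERERERERERERERERERERERERERERERERERERERERERERERERERERERERERERERERERERERERERERERERERERERERERERERERERERERERERERERERERERERERERERERERERERERERERERERERERERERERERERERERERERERERERERERERERERERERERERERERERERERERERERERERERERERERERERERERERERERERERERERERERERERERER"/>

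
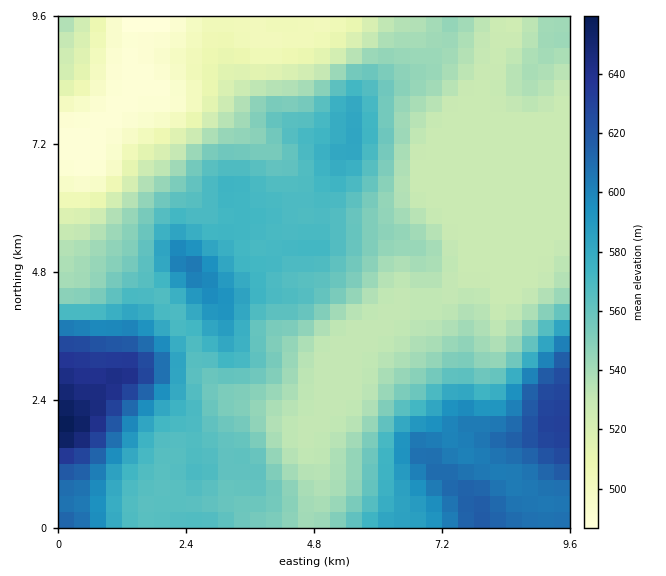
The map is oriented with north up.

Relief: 485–660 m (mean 555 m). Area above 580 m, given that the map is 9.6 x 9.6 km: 18.4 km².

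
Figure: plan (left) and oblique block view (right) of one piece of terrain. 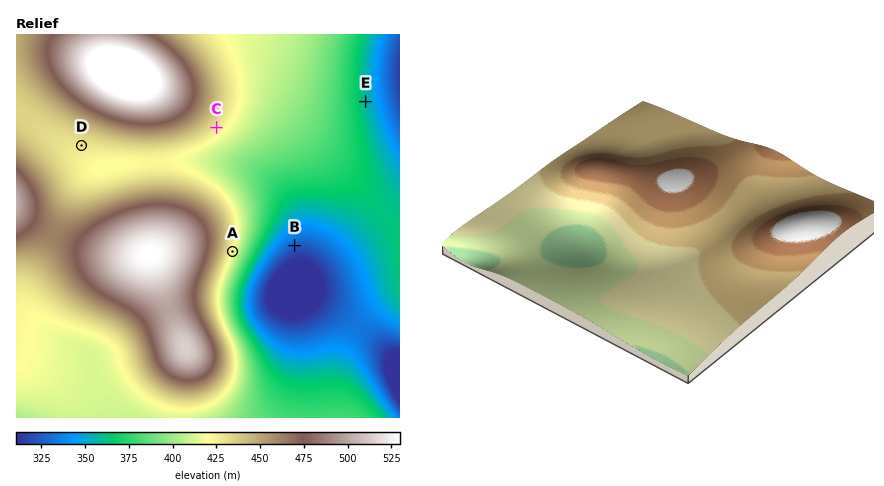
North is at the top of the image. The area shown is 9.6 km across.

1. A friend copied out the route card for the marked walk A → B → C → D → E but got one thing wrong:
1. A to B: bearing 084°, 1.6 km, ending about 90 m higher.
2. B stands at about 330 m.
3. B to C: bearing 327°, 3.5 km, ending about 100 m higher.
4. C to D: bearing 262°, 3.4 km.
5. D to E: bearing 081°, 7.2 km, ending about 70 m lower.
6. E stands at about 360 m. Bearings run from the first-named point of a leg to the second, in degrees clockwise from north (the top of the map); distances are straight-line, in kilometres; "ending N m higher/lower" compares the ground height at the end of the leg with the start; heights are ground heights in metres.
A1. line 1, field sense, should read lower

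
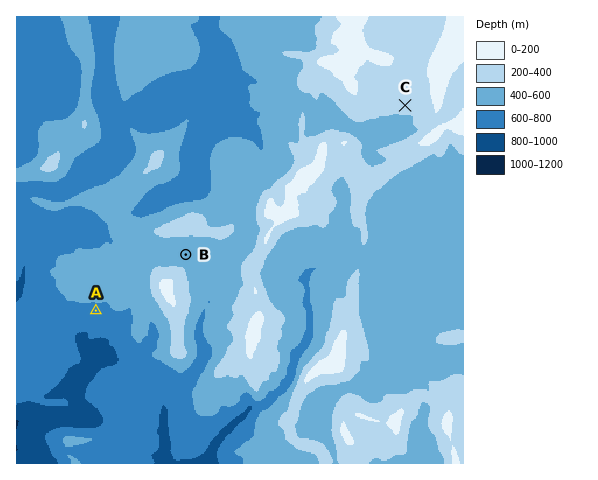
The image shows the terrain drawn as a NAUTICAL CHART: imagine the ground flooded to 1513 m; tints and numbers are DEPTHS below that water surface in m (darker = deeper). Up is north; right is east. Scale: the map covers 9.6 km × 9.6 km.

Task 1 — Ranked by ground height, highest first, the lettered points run C B A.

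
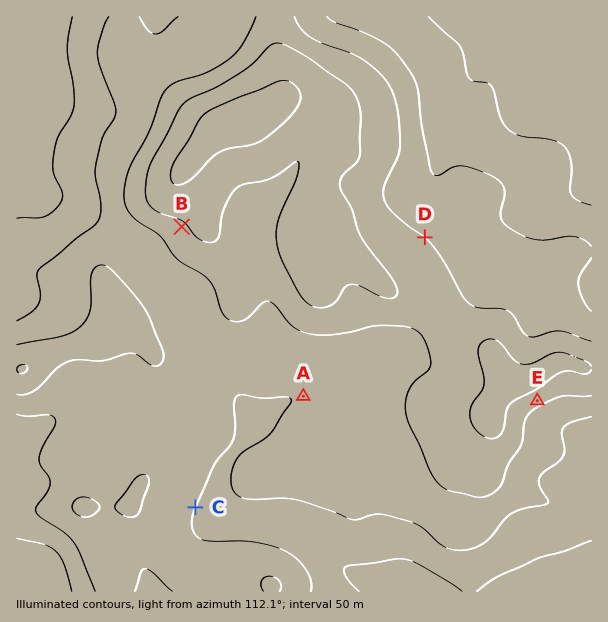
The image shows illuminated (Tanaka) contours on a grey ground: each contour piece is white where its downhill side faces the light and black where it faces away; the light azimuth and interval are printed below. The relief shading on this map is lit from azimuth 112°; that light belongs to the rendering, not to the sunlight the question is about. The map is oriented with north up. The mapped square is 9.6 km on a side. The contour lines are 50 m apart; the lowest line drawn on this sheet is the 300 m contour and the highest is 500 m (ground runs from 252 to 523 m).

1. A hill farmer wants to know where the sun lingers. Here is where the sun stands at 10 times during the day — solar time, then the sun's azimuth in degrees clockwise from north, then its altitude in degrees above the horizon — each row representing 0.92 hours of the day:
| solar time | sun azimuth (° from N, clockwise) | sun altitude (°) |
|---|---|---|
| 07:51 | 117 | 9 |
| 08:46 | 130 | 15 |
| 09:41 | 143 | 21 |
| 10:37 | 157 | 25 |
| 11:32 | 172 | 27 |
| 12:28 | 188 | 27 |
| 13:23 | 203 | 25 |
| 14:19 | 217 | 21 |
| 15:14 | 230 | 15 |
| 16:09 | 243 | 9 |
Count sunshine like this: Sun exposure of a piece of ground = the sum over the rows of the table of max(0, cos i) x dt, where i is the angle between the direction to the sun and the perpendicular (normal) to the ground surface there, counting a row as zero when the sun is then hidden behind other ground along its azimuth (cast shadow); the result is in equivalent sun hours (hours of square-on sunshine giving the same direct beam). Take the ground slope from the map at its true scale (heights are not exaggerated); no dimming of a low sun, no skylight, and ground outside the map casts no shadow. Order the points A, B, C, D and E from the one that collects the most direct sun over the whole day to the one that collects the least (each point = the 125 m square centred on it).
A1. E > B ≈ C ≈ A > D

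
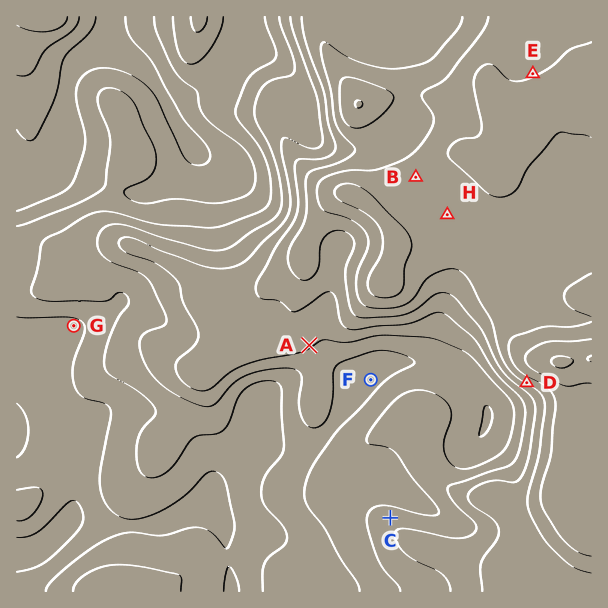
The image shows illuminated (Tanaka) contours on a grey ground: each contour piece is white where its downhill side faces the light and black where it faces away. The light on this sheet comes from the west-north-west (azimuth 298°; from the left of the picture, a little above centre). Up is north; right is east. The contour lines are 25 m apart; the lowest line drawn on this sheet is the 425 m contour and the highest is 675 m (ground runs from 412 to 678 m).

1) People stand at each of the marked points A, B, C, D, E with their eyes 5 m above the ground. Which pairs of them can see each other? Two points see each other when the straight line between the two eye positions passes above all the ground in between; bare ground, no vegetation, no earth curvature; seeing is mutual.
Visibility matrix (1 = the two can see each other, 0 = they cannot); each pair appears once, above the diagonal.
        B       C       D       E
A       0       1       1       0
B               0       0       0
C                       1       0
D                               0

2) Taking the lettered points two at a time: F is lower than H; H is higher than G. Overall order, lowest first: G F H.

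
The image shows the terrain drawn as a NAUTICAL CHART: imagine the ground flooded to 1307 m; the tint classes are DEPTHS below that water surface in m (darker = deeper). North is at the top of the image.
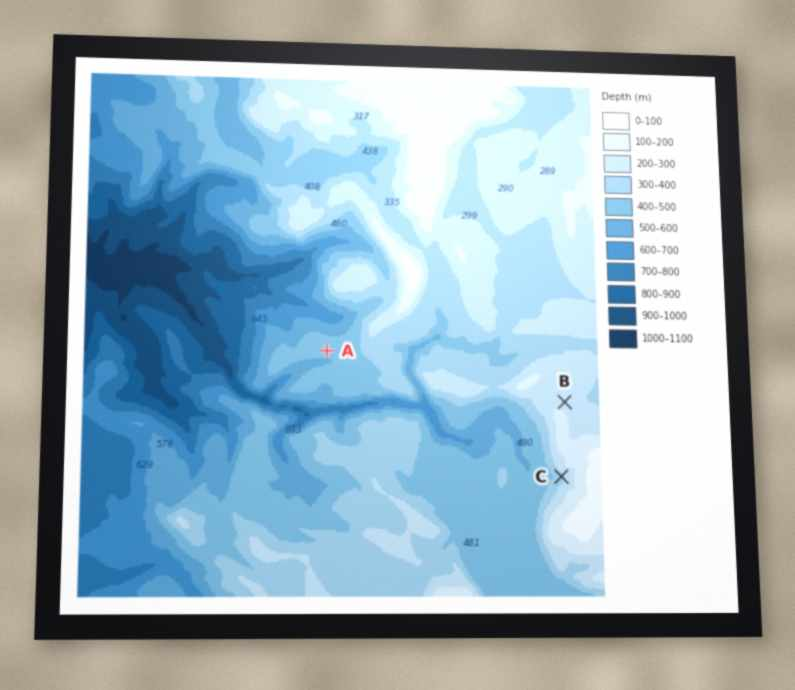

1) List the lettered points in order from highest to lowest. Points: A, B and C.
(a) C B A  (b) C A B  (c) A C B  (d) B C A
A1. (d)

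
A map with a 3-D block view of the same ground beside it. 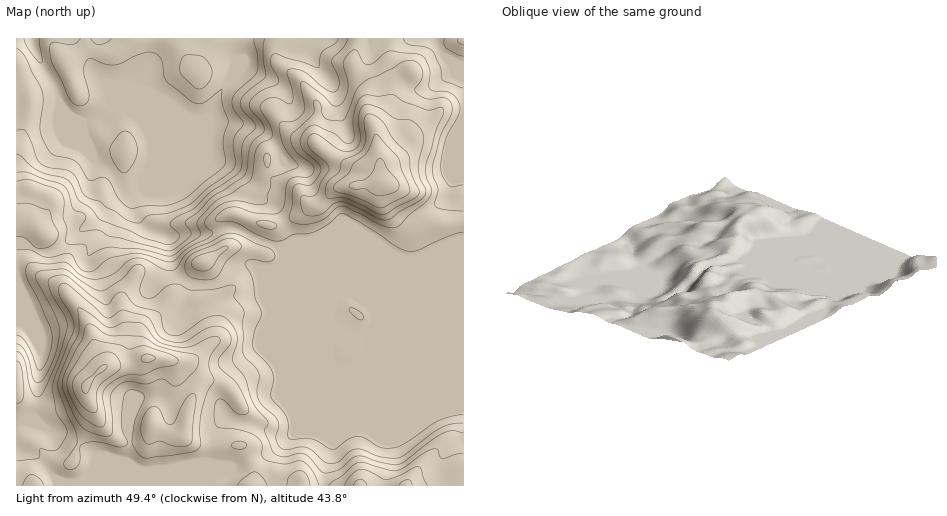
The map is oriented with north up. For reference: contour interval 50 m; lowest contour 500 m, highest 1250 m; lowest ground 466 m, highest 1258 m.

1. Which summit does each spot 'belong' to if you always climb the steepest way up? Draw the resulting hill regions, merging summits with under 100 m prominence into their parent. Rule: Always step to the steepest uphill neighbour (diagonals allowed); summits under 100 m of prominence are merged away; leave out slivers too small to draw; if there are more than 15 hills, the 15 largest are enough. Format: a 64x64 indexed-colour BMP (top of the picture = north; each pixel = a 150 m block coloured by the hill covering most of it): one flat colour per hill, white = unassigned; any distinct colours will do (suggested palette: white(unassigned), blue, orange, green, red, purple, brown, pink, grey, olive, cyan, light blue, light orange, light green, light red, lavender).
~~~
<image width="64" height="64" href="data:image/bmp;base64,Qk12CAAAAAAAAHYAAAAoAAAAQAAAAEAAAAABAAQAAAAAAAAIAAATCwAAEwsAABAAAAAAAAAA////ALR3HwAOf/8ALKAsACgn1gC9Z5QAS1aMAMJ34wB/f38AIr28AM++FwDox64AeLv/AIrfmACWmP8A1bDFABEREREREREREREREREREREREREREREzMzMzMzMzMzMzERERERERERERERERERERERERERERETMzMzMzMzMzMzMRERERERERERERERERERERERERERERMzMzMzMzMzMzMxERERERERERERERERERERERERERERETMzMzMzMzMzMzERERERERERERERERERERERERERERERMzMzMzMzMzMzMREREREREREREREREREREREREREREREzMzMzMzMzMzMxERERERERERERERERERERERERERERETMzMzMzMzMzMzERERERERERERERERERERERERERERERMzMzMzMzMzMzMRERERERERERERERERERERERERERERMzMzMzMzMzMzMxEREREREREREREREREREREREREREREzMzMzMzMzMzMzERERERERERERERERERERERERERERETMzMzMzMzMzMzMRERERERERERERERERERERERERERETMzMzMzMzMzMzMxERERERERERERERERERERERERERERMzMzMzMzMzMzMzERERERERERERERERERERERERERERMzMzMzMzMzMzMzMREREREREREREREREREREREREREREzMzMzMzMzMzMzMxEREREREREREREREREREREREREREzMzMzMzMzMzMzMzERERERERERERERERERERERERERETMzMzMzMzMzMzMzMRERERERERERERERERERERERERERMzMRETMzMzMzMzMxERERERERERERERERERERERERERMzMxEREzMzMzMzMzEREREREREREREREREREREREREREzMxERETMzMzMzMzMREREREREREREREREREREREREREzMzEREREzMzMzMzMxERERERERERERERERERERERERETMzERERETMzMzMzMzERERERERERERERERERERERERERMzMRERERMzMzMzMzMRERERERERERERERERERERERERMzMxEREREzMzMzMzMxEREREREREREREREREREREREREzMxERERETMzMzMzMzERERERERERERERERERERERERETMzERERERMzMzMzMzMRERERERERERERERERERERERERMzERERETMzMzMzMzMxEREREREREREREREREREREREREzMRERETMzMzMzMzMzERERERERERERERERERERERERETMREREzMzMzMzMzMzMRERERERERERERERERERERERERMxETMzMzMzMzMzMzMxEREREREREREREREREREREREREzEzMzMzMzMzMzMzMzERERERERERERERERERERERERETMzMzMzMzMzMzMzMzMRERERERERERERERERERERERERMzMzMzMzMzMyIzMzMxEREREREREREREREREREREREREzMzMzMzMzIiIiIiIiEREREREREREREREREREREREREiIiIiIiIiIiIiIiIiIRERERERERERERERERERERESIiIiIiIiIiIiIiIiIiIhEREREREREREREiIiIiIREiIiIiIiIiIiIiIiIiIiIiERERERERERERIiIiIiIiIiIiIiIiIiIiIiIiIiIiIiIRERERERERERIiIiIiIiIiIiIiIiIiIiIiIiIiIiIiIhEREREREREREiIiIiIiIiIiIiIiIiIiIiIiIiIiIiIiERERERERERESIiIiIiIiIiIiIiIiIiIiIiIiIiIiIiIRERERERERERIiIiIiIiIiIiIiIiIiIiIiIiIiIiIiIhERERERERERESIiIiIiIiIiIiIiIiIiIiIiIiIiIiIiEREREREREREREiIiIiIiIiIiIiIiIiIiIiIiIiIiIiIRERERERERERESIiIiIiIiIhIiIiIiIiIiIiIiIiIiIhERERERERERERIiIiIiIiERERIiIiIiIiIiIiIiIiIiEREREREREREREiIiIiIRERERESIiIiIiIiIiIiIiIiIRERERERERERESIiIiERERERERIiIiIiIiIiIiIiIiIhERERERERERERIiIRERERERERIiIiIiIiIiIiIiIiIiEREREREREREREiERERERERERIiIiIiIiIiIiIiIiIiIRERERERERERERERERERERERIiIiIiIiIiIiIiIiIiIhERERERERERERERERERERESIiIiIiIiIiIiIiIiIiIiEREREREREREREREREREiIiIiIiIiIiIiIiIiIiIiIiIRERERERERERERERERESIiIiIiIiIiIiIiIiIiIiIiIhERERERERERERERERERIiIiIiIiIiIiIiIiIiIiIiIiERERERERERERERERERESIiIiIiIiIiIiIiIiIiIiIiIRERERERERERERERERERIiIiIiIiIiIiIiIiIiIiIiIhERERERERERERERERERESIiIiIiIiIiIiIiIiIiIiIiEREREREREREREREREREREiIiIiIiIhEiIiIiIiIiIiIRERERERERERERERERERESIiIiIiIhERESIiIiIiIiIhEREREREREREREREREREREiIiIiIiEREREiIiIiIiIRERERERERERERERERERERESIiIiIiERERESIiIiIiIRERERERERERERERERERERESIiIiIiIREREREiIiIiIRERERERERERERERERERERERIiIiIiIhERERERIiIiIhER"/>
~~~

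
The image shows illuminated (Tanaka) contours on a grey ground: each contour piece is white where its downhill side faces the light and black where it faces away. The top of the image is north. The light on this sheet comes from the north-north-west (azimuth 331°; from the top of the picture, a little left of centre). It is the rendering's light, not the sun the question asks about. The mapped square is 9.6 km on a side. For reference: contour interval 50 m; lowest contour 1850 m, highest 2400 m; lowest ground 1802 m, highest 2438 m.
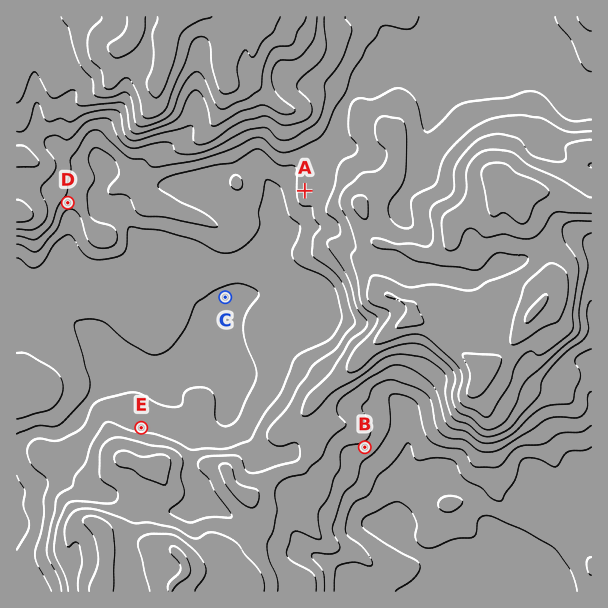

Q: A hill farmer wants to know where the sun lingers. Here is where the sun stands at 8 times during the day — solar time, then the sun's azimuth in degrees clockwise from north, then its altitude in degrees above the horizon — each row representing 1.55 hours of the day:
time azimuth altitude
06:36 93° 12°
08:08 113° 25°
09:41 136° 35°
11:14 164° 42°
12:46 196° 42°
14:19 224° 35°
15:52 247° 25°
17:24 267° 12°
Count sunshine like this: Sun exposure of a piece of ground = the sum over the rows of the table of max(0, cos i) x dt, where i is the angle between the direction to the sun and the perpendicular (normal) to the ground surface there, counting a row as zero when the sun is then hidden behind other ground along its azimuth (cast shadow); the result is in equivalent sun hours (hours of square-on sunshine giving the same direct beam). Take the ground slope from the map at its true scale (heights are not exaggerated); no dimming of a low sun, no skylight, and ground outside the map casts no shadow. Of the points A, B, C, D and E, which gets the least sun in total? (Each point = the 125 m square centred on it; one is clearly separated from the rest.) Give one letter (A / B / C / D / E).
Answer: E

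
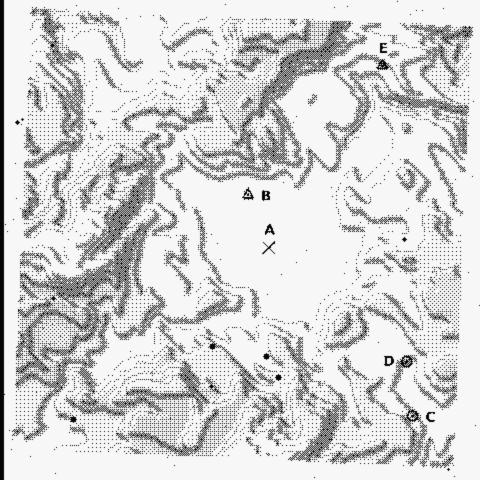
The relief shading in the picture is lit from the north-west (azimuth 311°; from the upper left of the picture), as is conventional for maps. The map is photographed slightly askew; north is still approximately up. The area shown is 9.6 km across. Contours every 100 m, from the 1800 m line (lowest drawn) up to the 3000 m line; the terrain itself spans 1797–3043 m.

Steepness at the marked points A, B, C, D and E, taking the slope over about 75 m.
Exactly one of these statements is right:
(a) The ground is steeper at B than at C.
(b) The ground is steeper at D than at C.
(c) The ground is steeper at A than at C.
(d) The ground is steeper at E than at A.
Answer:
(d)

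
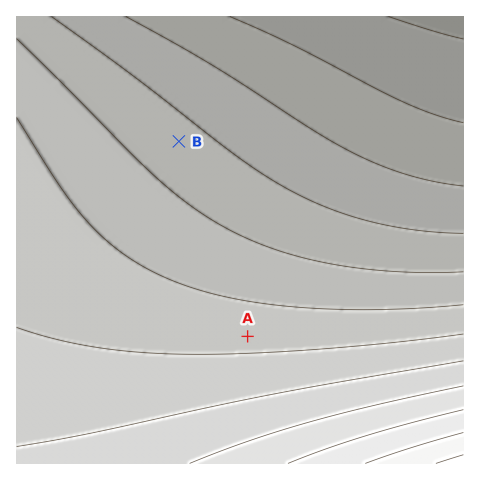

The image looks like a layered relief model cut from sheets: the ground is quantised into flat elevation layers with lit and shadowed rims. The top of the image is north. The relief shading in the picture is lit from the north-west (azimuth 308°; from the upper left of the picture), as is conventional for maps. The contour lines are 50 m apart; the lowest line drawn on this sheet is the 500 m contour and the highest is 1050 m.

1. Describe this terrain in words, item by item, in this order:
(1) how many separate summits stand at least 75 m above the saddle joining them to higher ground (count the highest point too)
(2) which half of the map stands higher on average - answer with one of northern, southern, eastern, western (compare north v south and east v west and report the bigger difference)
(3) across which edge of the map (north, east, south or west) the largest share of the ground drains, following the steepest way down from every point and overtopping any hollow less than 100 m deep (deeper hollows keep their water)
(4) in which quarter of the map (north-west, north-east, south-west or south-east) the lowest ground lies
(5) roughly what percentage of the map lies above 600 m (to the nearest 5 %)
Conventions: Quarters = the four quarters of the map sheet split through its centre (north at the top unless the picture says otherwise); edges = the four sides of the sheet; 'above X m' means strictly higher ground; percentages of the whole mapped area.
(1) Counting only tops that stand 75 m proud, the map has 1 summit.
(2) Taken as a whole, the southern half is higher than the northern.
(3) The largest share of the runoff leaves by the northern edge.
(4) The lowest ground is in the north-east quarter.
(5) About 85 % of the map lies above 600 m.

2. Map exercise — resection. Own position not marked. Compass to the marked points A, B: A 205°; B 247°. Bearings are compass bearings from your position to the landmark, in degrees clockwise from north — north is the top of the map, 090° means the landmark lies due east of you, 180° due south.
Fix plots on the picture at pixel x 378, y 57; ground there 530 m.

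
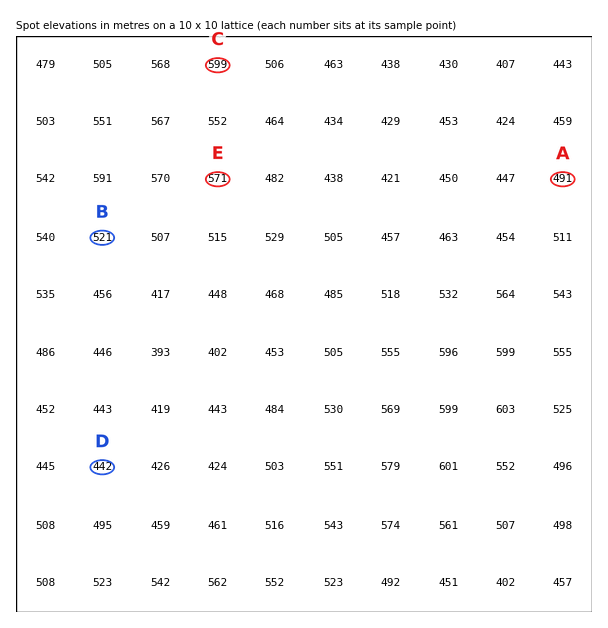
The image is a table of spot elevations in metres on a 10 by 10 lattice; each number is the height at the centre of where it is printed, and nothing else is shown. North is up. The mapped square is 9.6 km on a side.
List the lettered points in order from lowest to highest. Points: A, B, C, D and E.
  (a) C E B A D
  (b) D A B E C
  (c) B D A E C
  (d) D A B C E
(b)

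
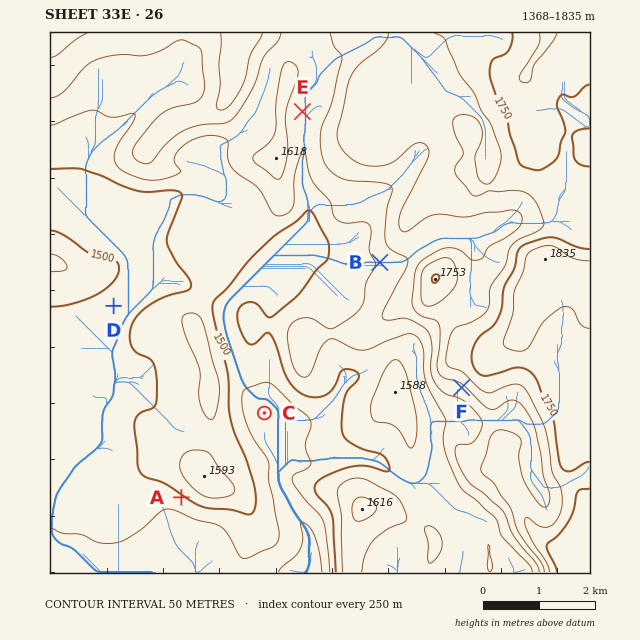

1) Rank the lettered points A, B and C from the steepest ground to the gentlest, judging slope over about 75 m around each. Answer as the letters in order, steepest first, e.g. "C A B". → A B C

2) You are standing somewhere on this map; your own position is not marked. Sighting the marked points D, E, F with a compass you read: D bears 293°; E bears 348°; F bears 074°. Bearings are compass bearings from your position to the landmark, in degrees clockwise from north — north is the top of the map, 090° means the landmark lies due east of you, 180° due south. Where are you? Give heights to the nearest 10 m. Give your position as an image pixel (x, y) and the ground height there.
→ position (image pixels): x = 367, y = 414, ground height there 1540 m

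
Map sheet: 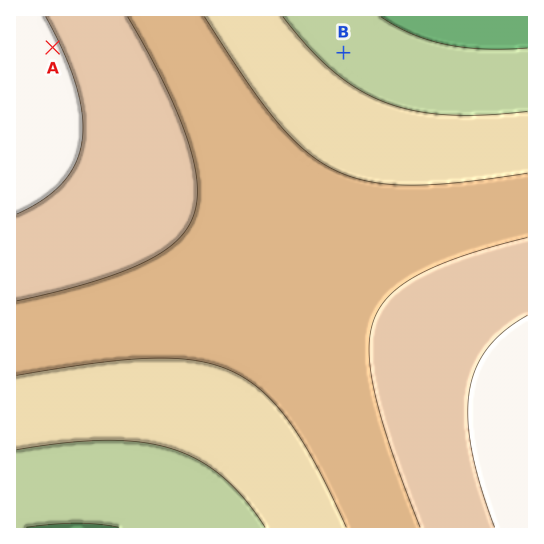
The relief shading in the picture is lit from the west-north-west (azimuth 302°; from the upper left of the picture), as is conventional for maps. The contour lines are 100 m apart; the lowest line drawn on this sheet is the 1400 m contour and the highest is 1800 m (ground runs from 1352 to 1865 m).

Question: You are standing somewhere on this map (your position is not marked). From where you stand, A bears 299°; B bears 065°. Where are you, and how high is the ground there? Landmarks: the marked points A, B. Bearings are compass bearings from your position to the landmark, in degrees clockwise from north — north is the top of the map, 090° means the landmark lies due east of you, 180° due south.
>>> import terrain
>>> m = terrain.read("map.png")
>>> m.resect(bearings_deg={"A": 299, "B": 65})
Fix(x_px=191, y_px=124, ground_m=1690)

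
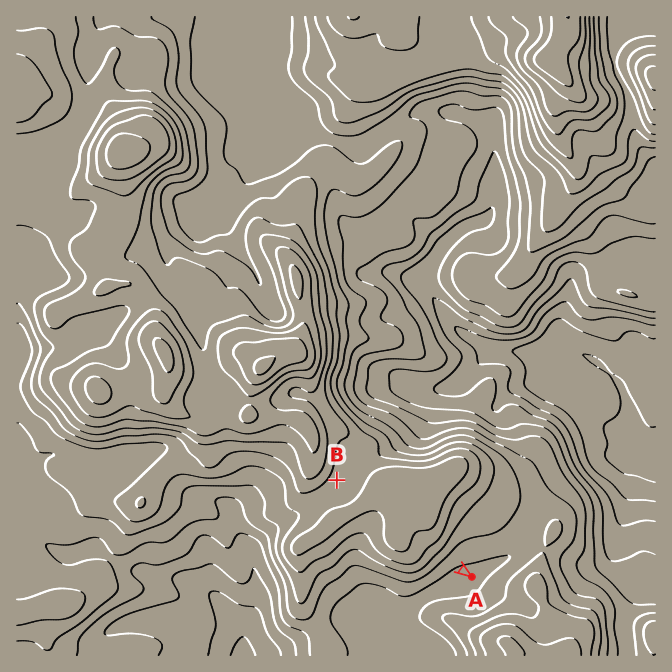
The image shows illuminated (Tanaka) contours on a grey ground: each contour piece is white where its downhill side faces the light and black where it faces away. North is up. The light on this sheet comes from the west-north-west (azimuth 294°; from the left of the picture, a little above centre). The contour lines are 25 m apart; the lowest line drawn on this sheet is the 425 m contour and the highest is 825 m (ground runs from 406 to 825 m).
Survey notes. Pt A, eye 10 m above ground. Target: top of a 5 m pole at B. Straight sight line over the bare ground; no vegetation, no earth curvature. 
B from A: no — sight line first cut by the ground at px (446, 558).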